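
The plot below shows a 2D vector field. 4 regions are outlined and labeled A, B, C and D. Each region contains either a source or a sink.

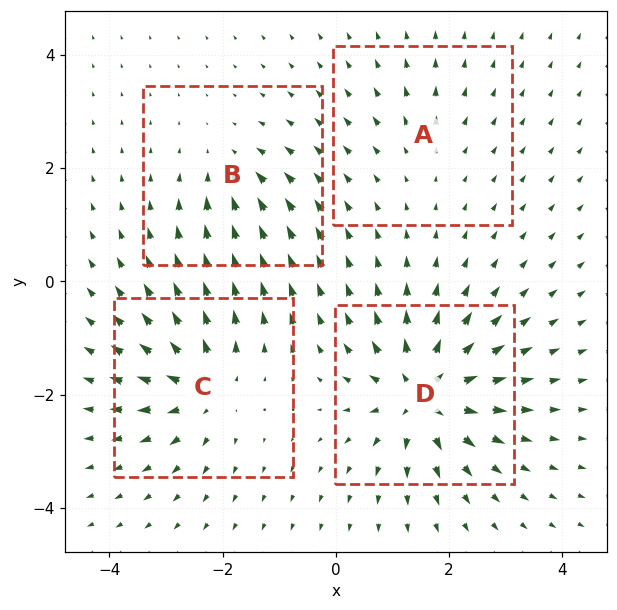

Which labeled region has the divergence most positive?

D

Divergence at each region's feature centre — A: about +2, B: about -4, C: about +7, D: about +9. Region D is most positive.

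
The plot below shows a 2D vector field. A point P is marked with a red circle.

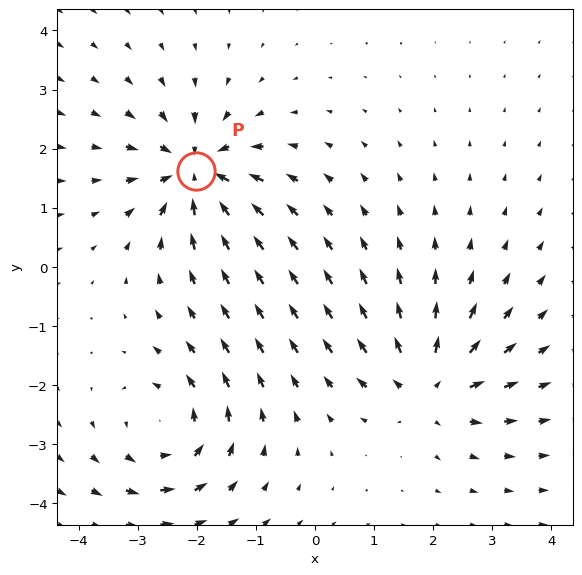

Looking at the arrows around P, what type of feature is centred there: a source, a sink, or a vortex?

sink

At P (-2.0, 1.6) the arrows converge inward. Divergence about -6, curl ≈0 — negative divergence with near-zero curl is a sink.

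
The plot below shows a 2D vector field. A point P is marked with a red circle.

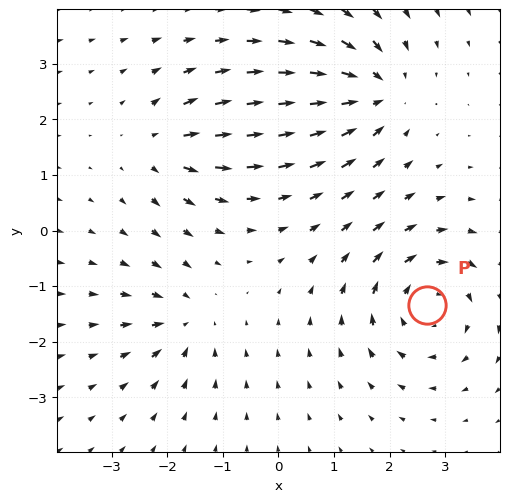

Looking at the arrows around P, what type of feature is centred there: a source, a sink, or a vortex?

vortex

At P (2.7, -1.3) the arrows circulate clockwise. Divergence ≈0, curl about -5 — near-zero divergence with nonzero curl is a vortex.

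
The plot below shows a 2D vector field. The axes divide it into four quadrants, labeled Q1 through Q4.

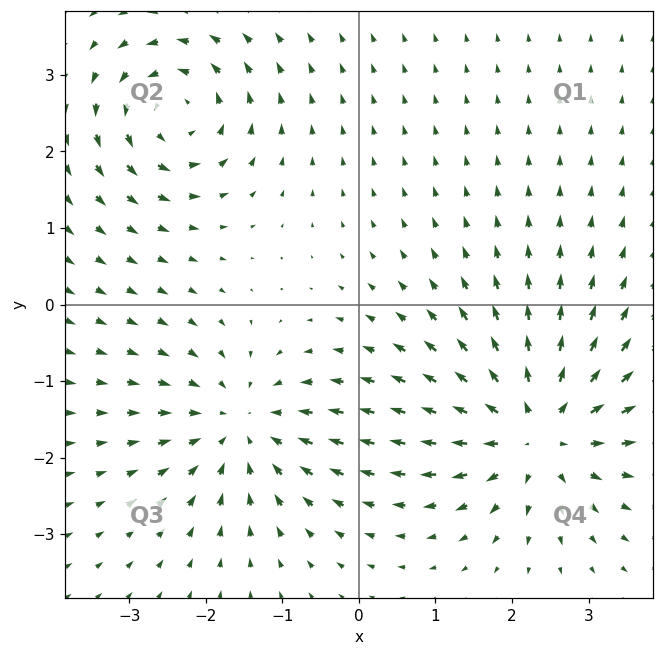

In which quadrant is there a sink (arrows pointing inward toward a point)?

The sink sits at approximately (-1.5, -1.6), which lies in quadrant Q3. The divergence there is about -4, negative as expected for a sink.

Q3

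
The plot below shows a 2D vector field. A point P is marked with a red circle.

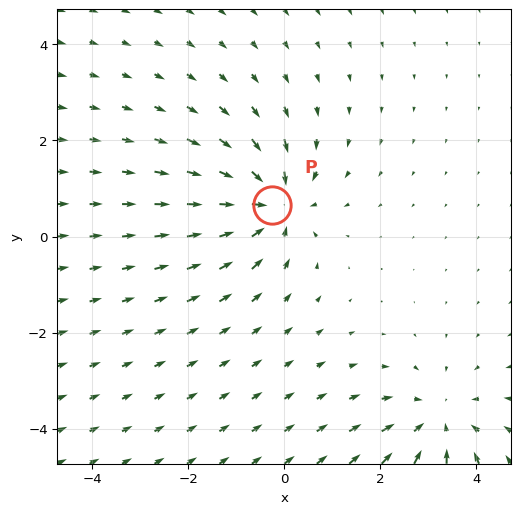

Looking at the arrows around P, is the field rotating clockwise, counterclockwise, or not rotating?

Near P at (-0.3, 0.7) the arrows show no circulation. The curl there is ≈0.

not rotating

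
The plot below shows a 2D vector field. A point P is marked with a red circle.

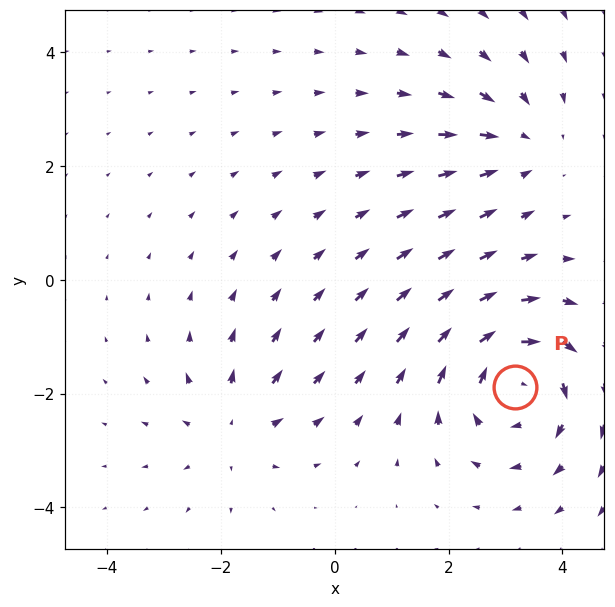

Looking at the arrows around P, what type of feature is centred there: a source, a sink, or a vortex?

At P (3.2, -1.9) the arrows circulate clockwise. Divergence ≈0, curl about -4 — near-zero divergence with nonzero curl is a vortex.

vortex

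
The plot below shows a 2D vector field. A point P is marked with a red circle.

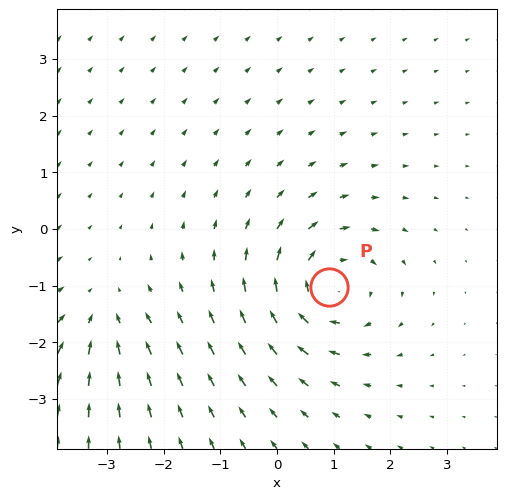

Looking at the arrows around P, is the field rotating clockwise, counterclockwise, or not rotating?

clockwise

Near P at (0.9, -1.0) the arrows circulate clockwise. The curl (z-component) there is about -5; negative curl means clockwise rotation.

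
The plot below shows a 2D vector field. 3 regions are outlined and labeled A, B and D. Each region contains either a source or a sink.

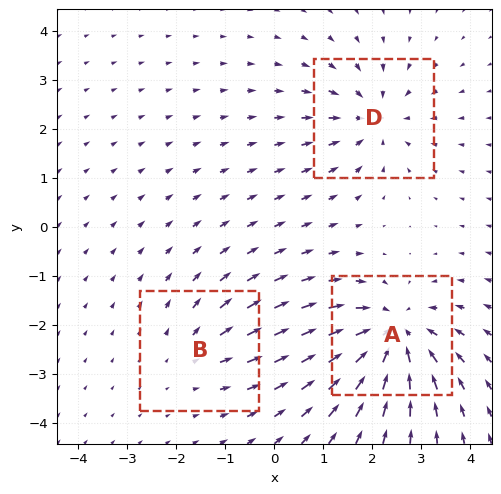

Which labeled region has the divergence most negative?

A

Divergence at each region's feature centre — A: about -5, B: about +2, D: about -4. Region A is most negative.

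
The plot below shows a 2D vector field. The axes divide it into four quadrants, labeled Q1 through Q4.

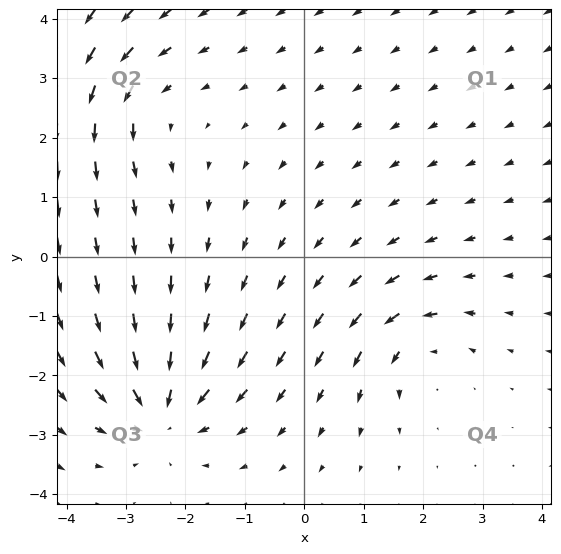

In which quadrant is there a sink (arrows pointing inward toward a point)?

Q3

The sink sits at approximately (-2.4, -2.6), which lies in quadrant Q3. The divergence there is about -5, negative as expected for a sink.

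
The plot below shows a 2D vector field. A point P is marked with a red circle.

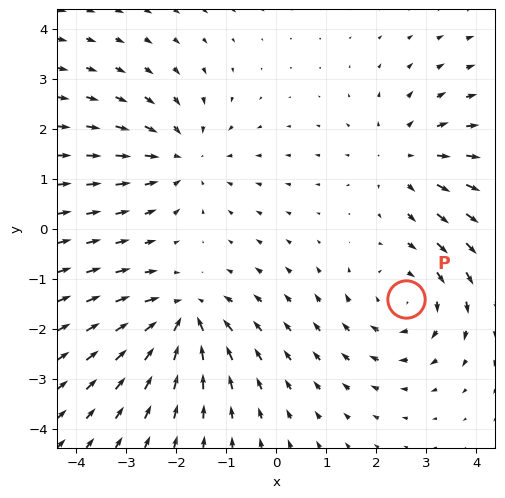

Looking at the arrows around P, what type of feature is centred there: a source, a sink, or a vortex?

At P (2.6, -1.4) the arrows circulate clockwise. Divergence ≈0, curl about -4 — near-zero divergence with nonzero curl is a vortex.

vortex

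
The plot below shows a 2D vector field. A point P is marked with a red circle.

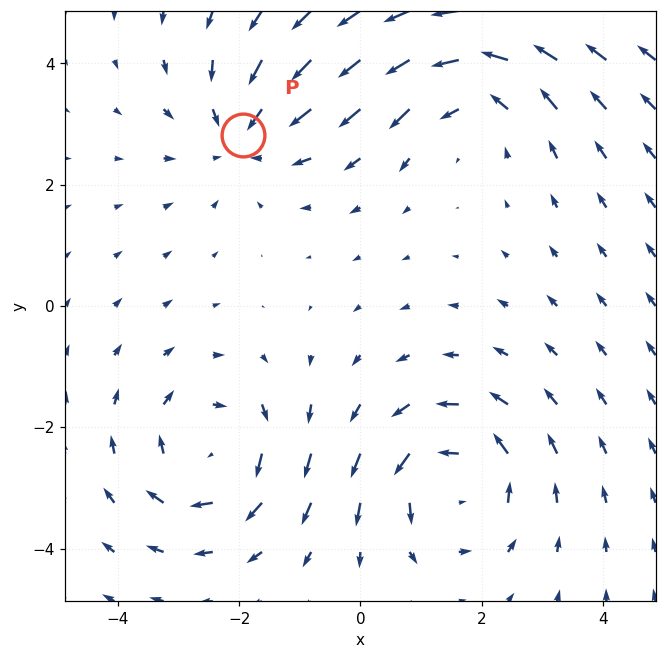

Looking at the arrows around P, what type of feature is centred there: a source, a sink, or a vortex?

At P (-1.9, 2.8) the arrows converge inward. Divergence about -3, curl ≈0 — negative divergence with near-zero curl is a sink.

sink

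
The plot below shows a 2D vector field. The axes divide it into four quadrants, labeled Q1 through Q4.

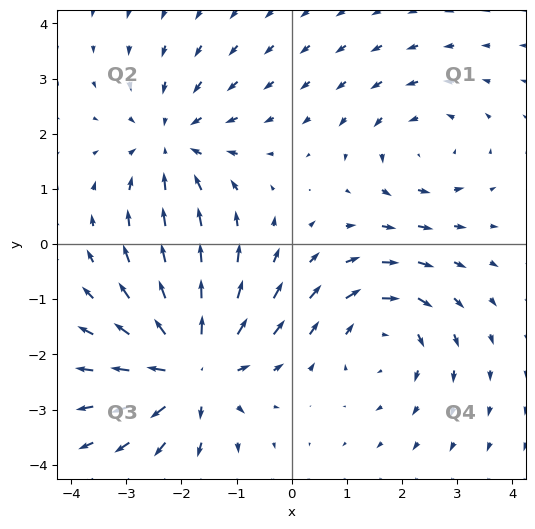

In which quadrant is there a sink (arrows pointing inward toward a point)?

The sink sits at approximately (-2.2, 1.8), which lies in quadrant Q2. The divergence there is about -3, negative as expected for a sink.

Q2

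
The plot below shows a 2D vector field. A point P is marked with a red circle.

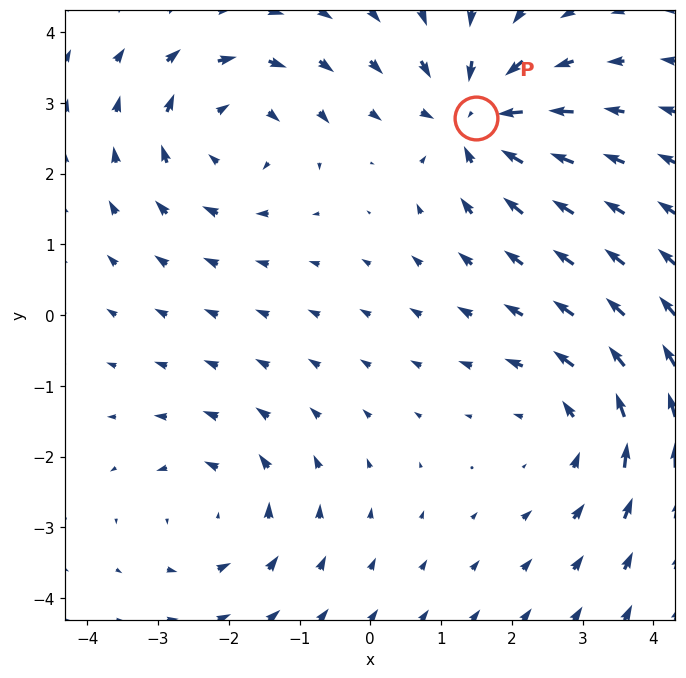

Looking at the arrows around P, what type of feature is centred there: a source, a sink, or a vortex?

sink

At P (1.5, 2.8) the arrows converge inward. Divergence about -6, curl ≈0 — negative divergence with near-zero curl is a sink.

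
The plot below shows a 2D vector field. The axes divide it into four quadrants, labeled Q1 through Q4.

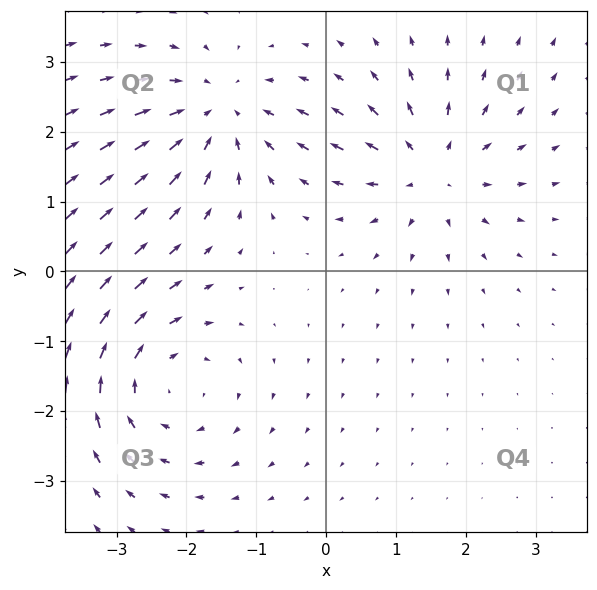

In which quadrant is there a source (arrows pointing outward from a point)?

Q1

The source sits at approximately (1.5, 1.5), which lies in quadrant Q1. The divergence there is about +4, positive as expected for a source.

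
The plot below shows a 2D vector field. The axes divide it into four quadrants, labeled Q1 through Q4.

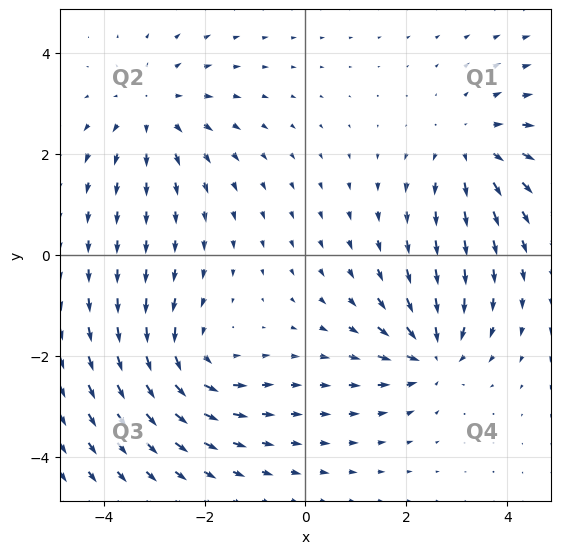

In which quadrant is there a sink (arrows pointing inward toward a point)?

The sink sits at approximately (2.5, -2.0), which lies in quadrant Q4. The divergence there is about -4, negative as expected for a sink.

Q4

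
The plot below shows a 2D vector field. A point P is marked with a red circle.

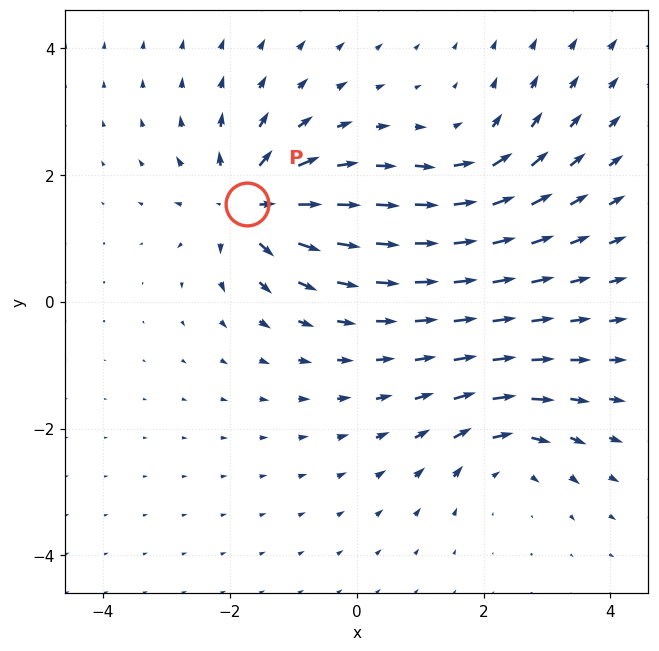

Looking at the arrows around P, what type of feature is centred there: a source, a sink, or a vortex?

source

At P (-1.7, 1.5) the arrows spread outward. Divergence about +7, curl ≈0 — positive divergence with near-zero curl is a source.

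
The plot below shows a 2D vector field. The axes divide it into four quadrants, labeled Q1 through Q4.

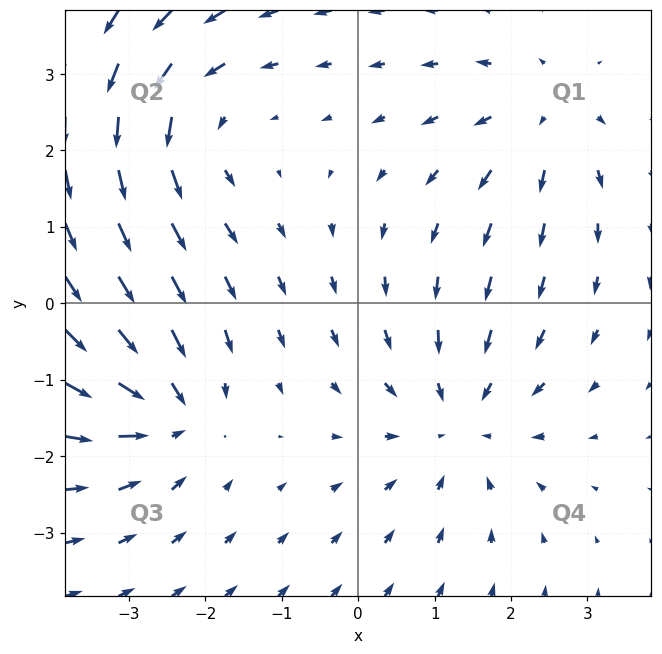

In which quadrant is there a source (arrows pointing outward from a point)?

The source sits at approximately (2.5, 2.5), which lies in quadrant Q1. The divergence there is about +3, positive as expected for a source.

Q1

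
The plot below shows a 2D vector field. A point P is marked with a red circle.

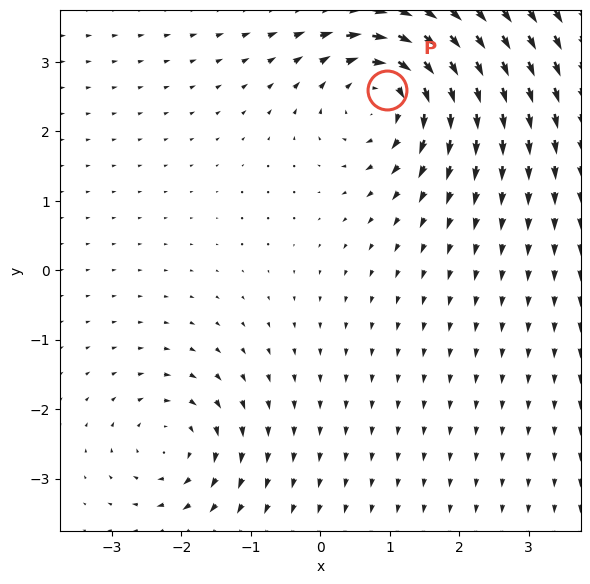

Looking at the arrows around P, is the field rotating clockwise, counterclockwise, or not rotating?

clockwise

Near P at (1.0, 2.6) the arrows circulate clockwise. The curl (z-component) there is about -5; negative curl means clockwise rotation.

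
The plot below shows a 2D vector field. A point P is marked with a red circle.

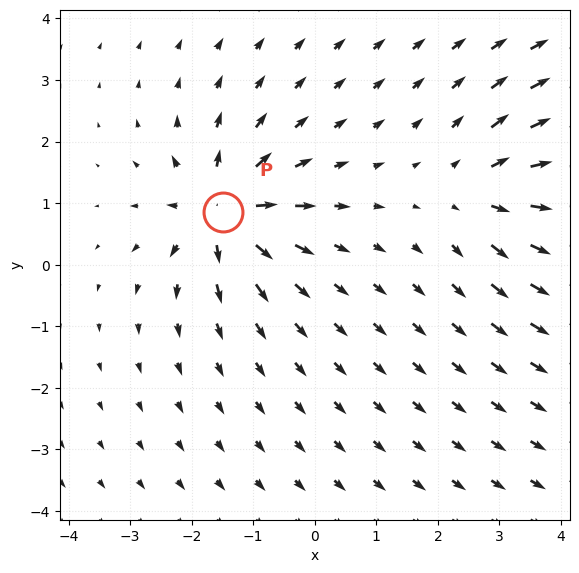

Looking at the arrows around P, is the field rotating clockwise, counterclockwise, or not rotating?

Near P at (-1.5, 0.9) the arrows show no circulation. The curl there is ≈0.

not rotating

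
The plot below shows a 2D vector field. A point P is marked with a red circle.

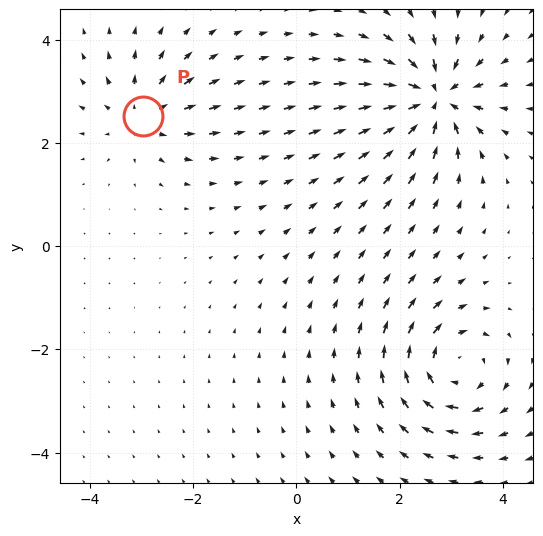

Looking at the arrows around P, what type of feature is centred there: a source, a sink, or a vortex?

source

At P (-3.0, 2.5) the arrows spread outward. Divergence about +4, curl ≈0 — positive divergence with near-zero curl is a source.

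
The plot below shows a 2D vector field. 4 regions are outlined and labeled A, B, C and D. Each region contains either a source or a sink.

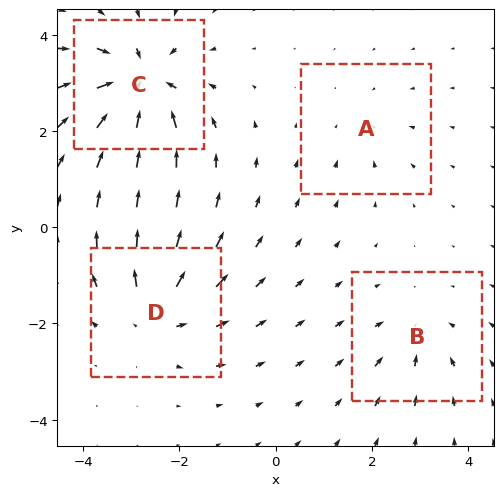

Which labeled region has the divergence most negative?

C

Divergence at each region's feature centre — A: about -2, B: about -3, C: about -7, D: about +5. Region C is most negative.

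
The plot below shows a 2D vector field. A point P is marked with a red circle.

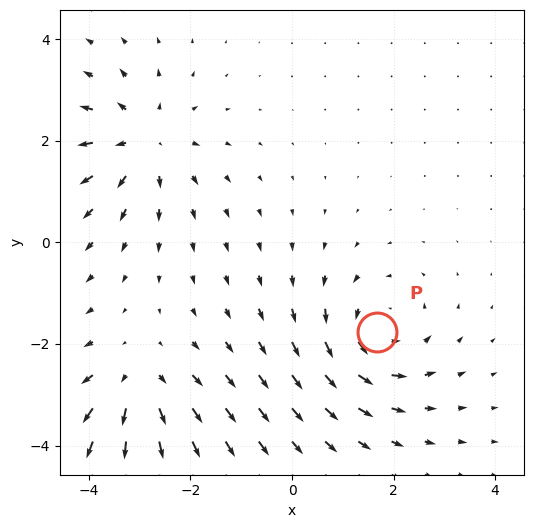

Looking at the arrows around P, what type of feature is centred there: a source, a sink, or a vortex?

vortex

At P (1.7, -1.8) the arrows circulate counterclockwise. Divergence ≈0, curl about +4 — near-zero divergence with nonzero curl is a vortex.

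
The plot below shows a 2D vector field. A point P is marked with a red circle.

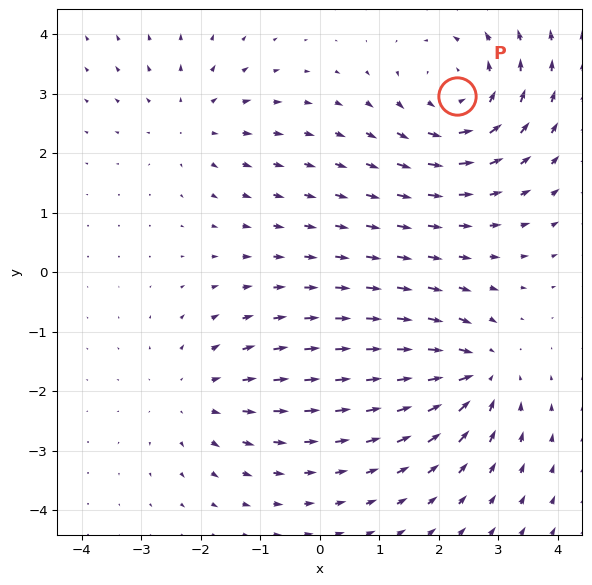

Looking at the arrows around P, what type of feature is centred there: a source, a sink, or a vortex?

vortex

At P (2.3, 3.0) the arrows circulate counterclockwise. Divergence ≈0, curl about +5 — near-zero divergence with nonzero curl is a vortex.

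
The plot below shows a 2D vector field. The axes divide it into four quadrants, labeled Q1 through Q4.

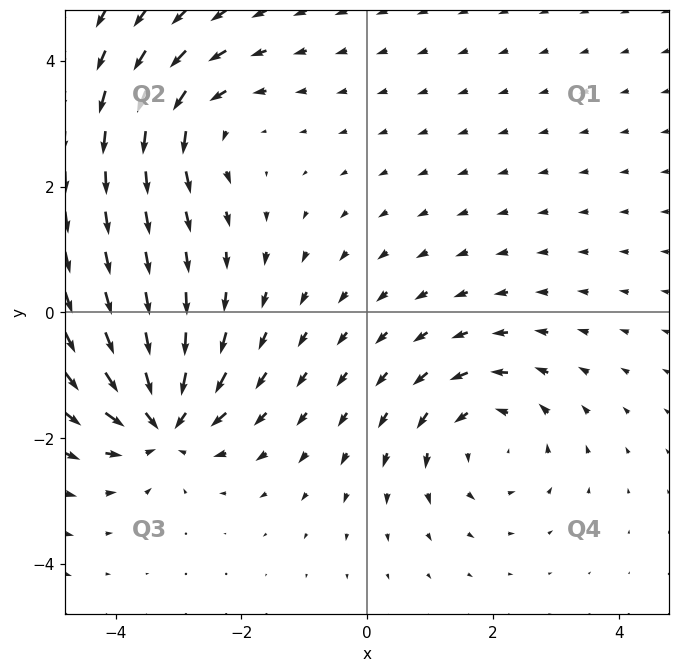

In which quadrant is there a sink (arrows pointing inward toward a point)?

Q3

The sink sits at approximately (-3.2, -1.7), which lies in quadrant Q3. The divergence there is about -7, negative as expected for a sink.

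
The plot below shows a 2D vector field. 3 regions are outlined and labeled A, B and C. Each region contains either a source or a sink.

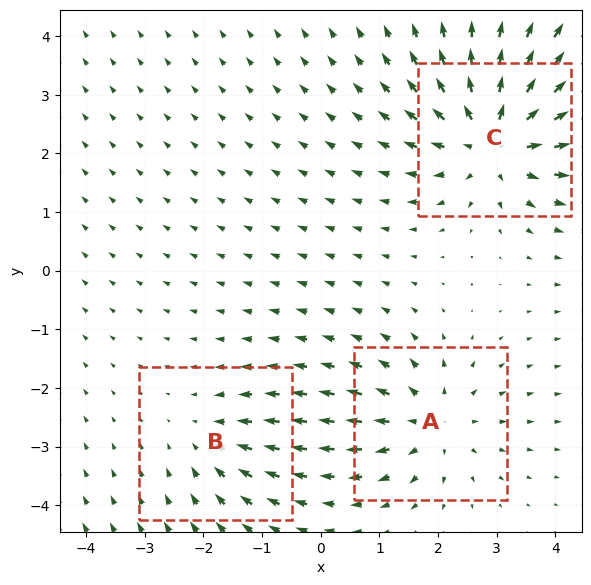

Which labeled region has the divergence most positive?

C

Divergence at each region's feature centre — A: about +3, B: about -2, C: about +5. Region C is most positive.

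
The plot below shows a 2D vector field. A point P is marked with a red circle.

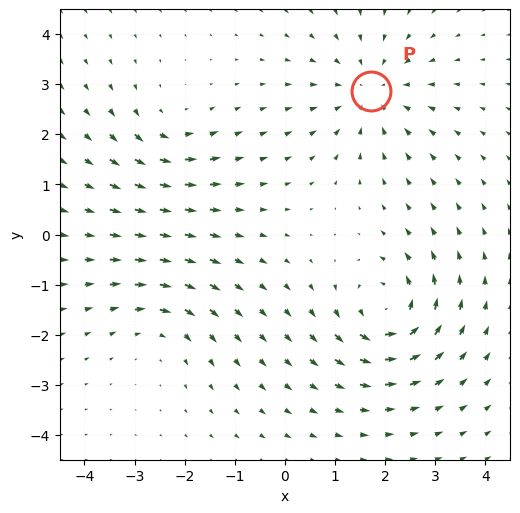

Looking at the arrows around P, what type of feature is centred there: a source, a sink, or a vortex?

sink

At P (1.7, 2.9) the arrows converge inward. Divergence about -4, curl ≈0 — negative divergence with near-zero curl is a sink.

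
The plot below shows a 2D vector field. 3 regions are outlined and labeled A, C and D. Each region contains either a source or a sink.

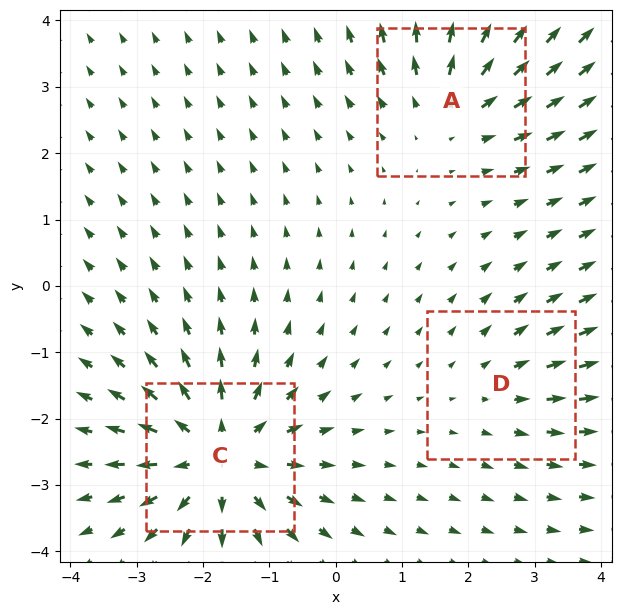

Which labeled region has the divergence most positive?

Divergence at each region's feature centre — A: about +3, C: about +5, D: about +2. Region C is most positive.

C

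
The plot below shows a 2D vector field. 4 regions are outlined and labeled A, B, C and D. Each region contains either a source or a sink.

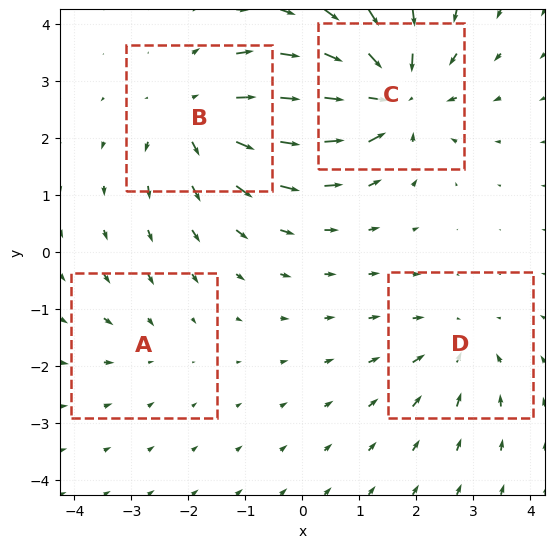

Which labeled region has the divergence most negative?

C

Divergence at each region's feature centre — A: about -2, B: about +6, C: about -7, D: about -4. Region C is most negative.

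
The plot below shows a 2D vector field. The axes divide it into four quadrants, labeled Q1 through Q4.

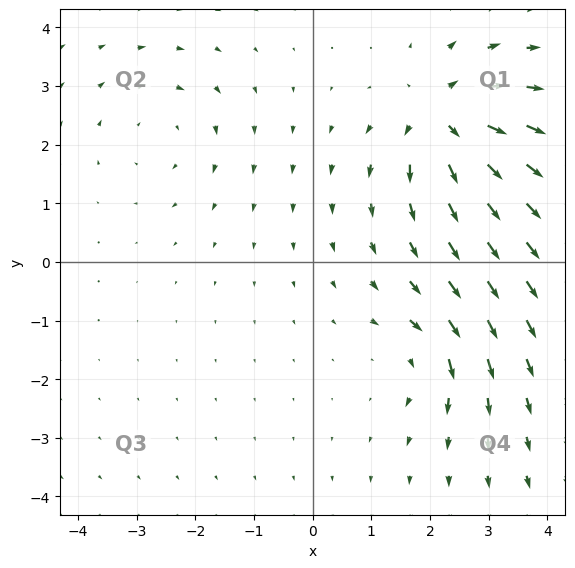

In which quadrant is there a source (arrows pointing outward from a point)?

The source sits at approximately (2.2, 2.5), which lies in quadrant Q1. The divergence there is about +6, positive as expected for a source.

Q1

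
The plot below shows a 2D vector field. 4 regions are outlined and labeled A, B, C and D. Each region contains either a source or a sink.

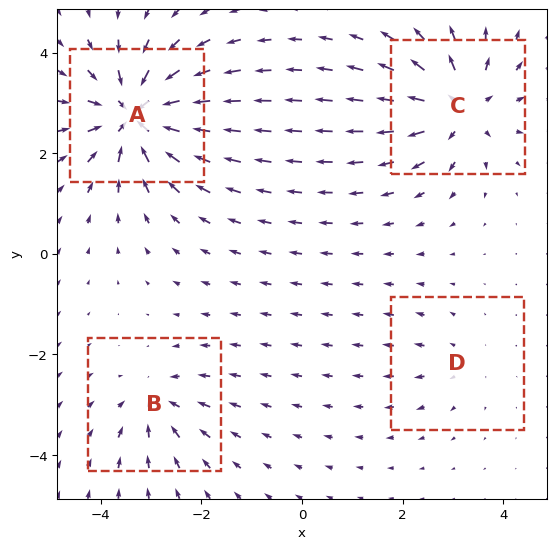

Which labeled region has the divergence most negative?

A

Divergence at each region's feature centre — A: about -8, B: about -4, C: about +6, D: about +2. Region A is most negative.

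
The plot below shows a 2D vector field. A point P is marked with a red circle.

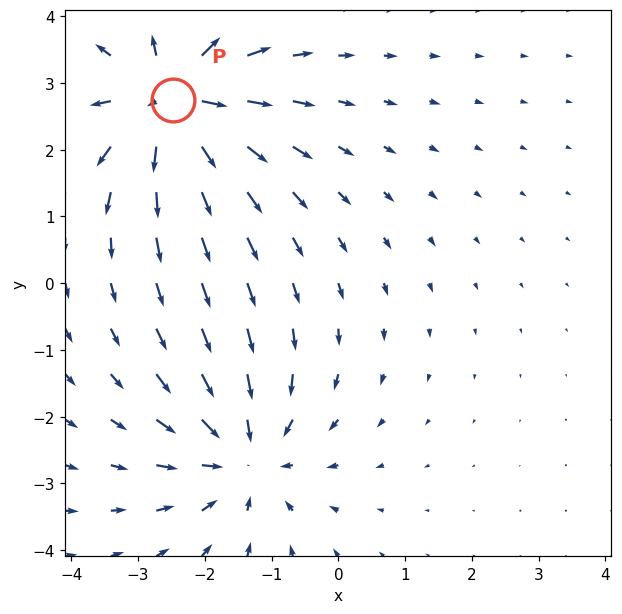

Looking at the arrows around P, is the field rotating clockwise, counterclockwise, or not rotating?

Near P at (-2.5, 2.7) the arrows show no circulation. The curl there is ≈0.

not rotating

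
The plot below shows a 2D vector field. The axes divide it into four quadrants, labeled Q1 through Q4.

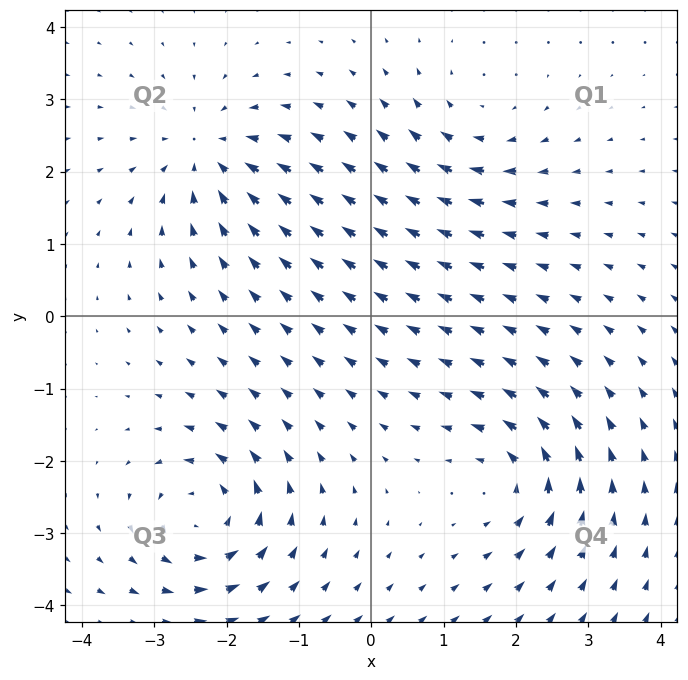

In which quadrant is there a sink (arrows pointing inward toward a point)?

Q2

The sink sits at approximately (-2.3, 2.2), which lies in quadrant Q2. The divergence there is about -5, negative as expected for a sink.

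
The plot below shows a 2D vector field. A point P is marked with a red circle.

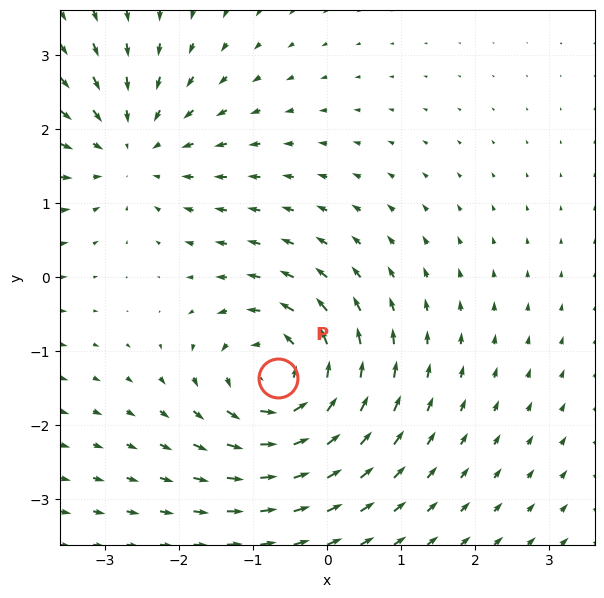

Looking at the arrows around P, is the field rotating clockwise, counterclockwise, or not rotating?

counterclockwise

Near P at (-0.7, -1.4) the arrows circulate counterclockwise. The curl (z-component) there is about +5; positive curl means counterclockwise rotation.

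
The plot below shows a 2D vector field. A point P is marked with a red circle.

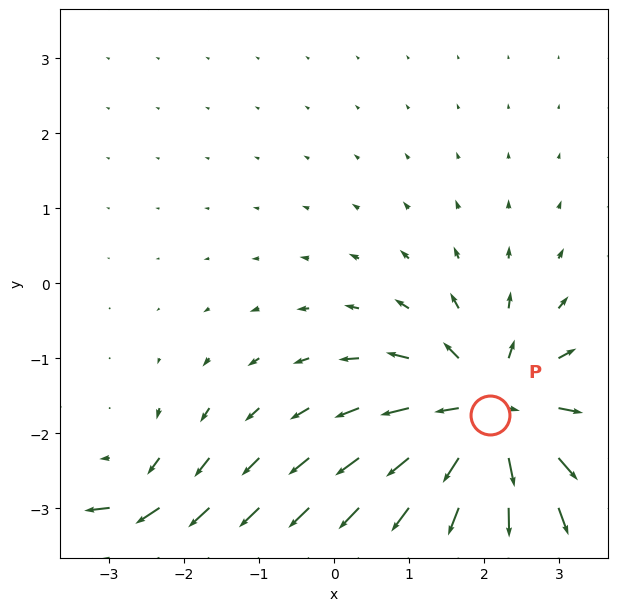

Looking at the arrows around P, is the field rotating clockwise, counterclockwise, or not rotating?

Near P at (2.1, -1.8) the arrows show no circulation. The curl there is ≈0.

not rotating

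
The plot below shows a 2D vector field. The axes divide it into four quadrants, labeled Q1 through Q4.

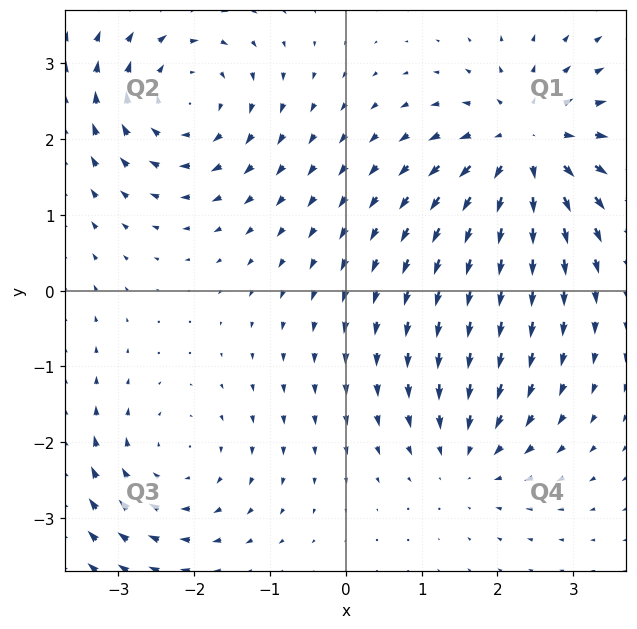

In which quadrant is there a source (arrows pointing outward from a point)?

Q1

The source sits at approximately (2.4, 1.9), which lies in quadrant Q1. The divergence there is about +5, positive as expected for a source.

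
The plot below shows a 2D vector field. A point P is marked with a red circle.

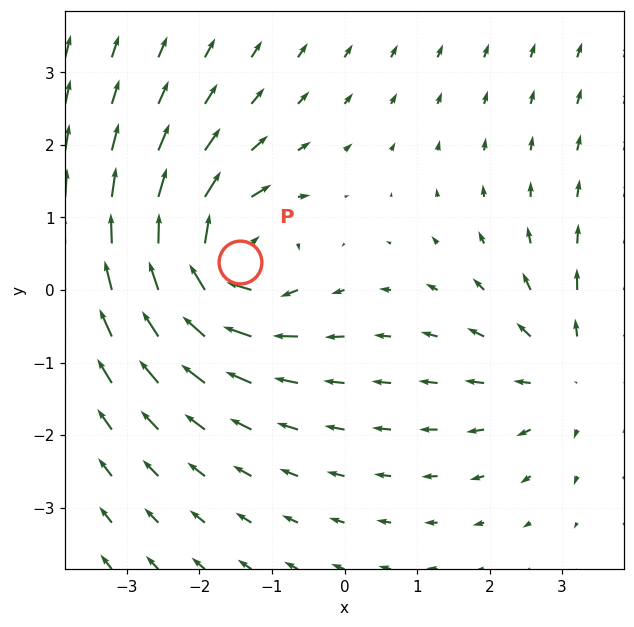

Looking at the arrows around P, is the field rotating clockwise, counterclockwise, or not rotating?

Near P at (-1.4, 0.4) the arrows circulate clockwise. The curl (z-component) there is about -5; negative curl means clockwise rotation.

clockwise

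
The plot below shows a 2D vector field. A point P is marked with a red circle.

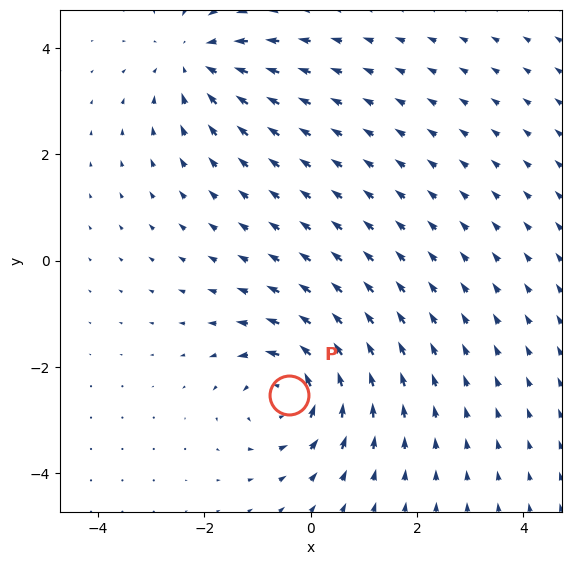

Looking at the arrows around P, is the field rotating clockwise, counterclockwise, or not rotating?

Near P at (-0.4, -2.5) the arrows circulate counterclockwise. The curl (z-component) there is about +5; positive curl means counterclockwise rotation.

counterclockwise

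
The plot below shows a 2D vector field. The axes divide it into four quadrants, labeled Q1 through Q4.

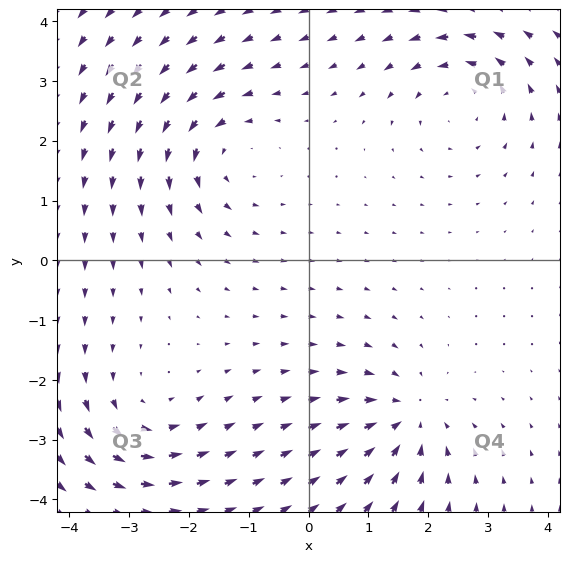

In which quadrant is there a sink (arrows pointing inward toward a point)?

Q4

The sink sits at approximately (1.6, -2.7), which lies in quadrant Q4. The divergence there is about -5, negative as expected for a sink.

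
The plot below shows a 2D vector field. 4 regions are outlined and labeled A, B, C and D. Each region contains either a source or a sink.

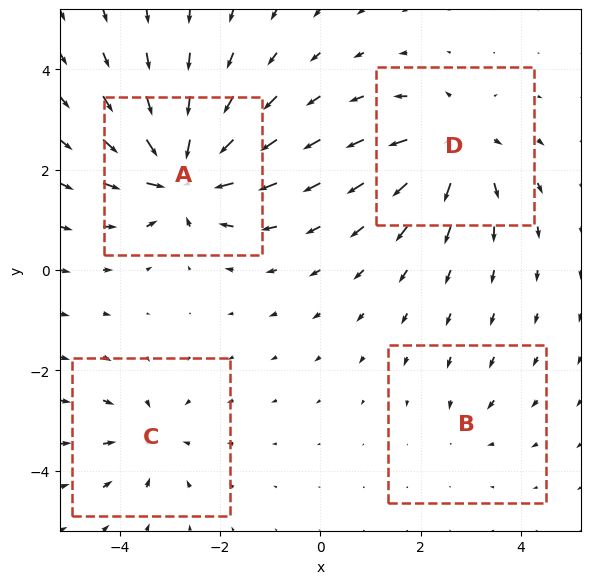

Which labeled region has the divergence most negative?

Divergence at each region's feature centre — A: about -8, B: about -2, C: about -4, D: about +5. Region A is most negative.

A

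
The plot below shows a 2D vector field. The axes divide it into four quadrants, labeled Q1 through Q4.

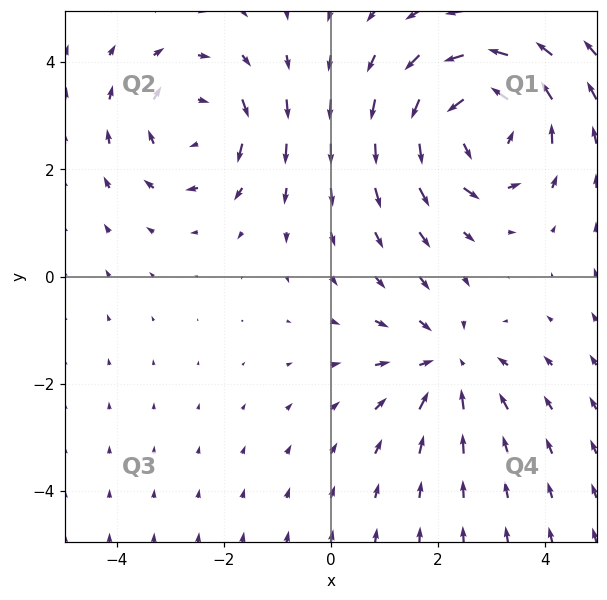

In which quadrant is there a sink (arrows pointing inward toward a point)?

The sink sits at approximately (2.2, -1.6), which lies in quadrant Q4. The divergence there is about -3, negative as expected for a sink.

Q4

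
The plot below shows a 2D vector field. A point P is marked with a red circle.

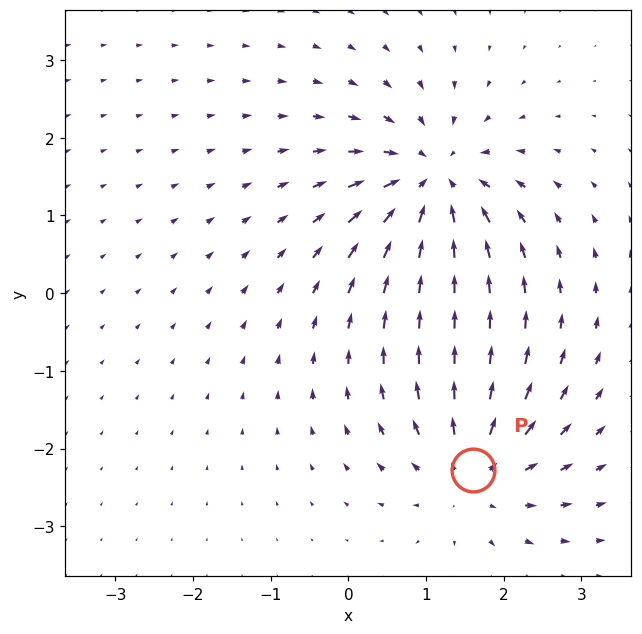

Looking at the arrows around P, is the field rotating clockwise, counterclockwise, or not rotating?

Near P at (1.6, -2.3) the arrows show no circulation. The curl there is ≈0.

not rotating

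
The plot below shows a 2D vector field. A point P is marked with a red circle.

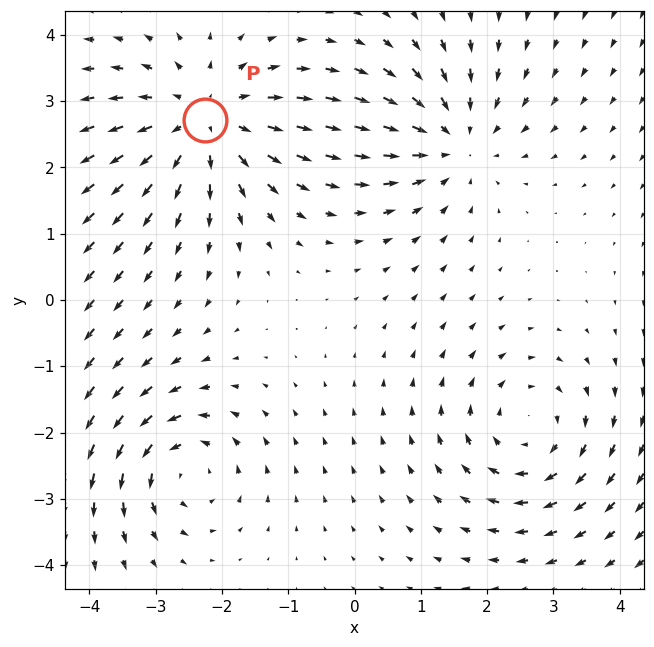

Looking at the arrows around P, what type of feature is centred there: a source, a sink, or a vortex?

At P (-2.3, 2.7) the arrows spread outward. Divergence about +4, curl ≈0 — positive divergence with near-zero curl is a source.

source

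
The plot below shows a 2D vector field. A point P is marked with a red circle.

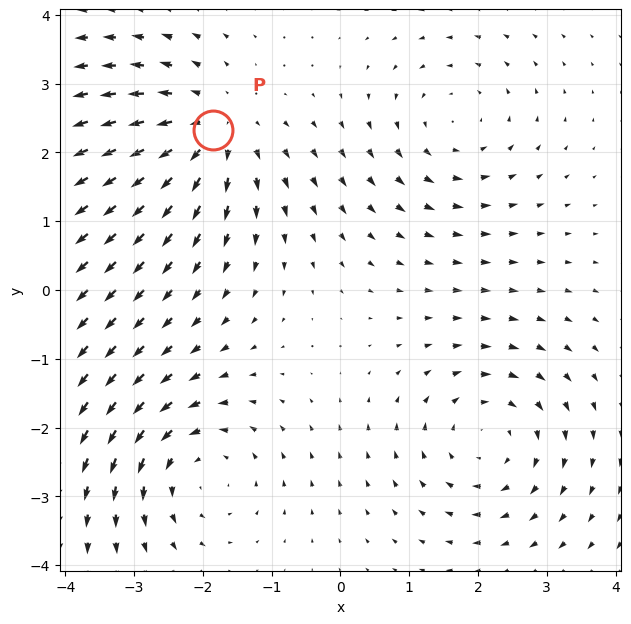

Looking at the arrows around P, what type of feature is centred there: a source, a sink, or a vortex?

At P (-1.9, 2.3) the arrows spread outward. Divergence about +4, curl ≈0 — positive divergence with near-zero curl is a source.

source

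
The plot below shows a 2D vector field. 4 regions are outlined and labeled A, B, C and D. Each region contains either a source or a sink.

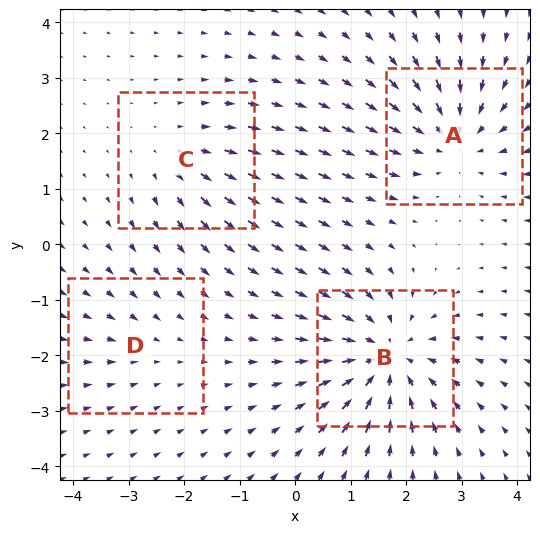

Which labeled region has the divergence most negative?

B

Divergence at each region's feature centre — A: about -5, B: about -6, C: about +3, D: about -2. Region B is most negative.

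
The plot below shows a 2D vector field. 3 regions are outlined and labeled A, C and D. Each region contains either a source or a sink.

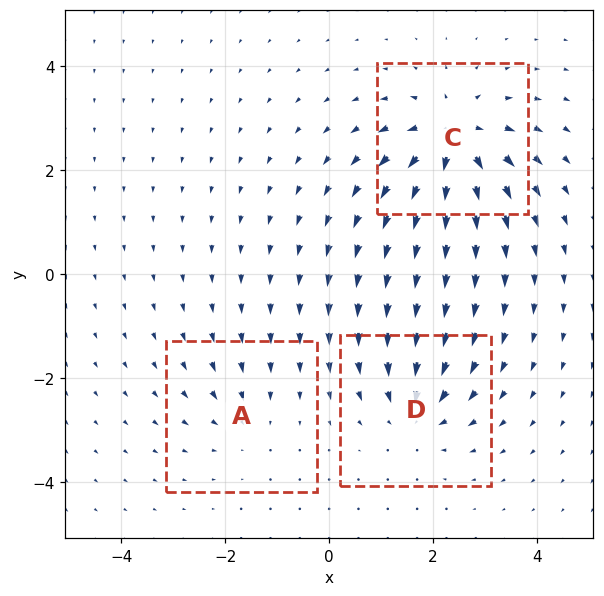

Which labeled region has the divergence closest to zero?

A

Divergence at each region's feature centre — A: about -2, C: about +6, D: about -4. Region A is closest to zero.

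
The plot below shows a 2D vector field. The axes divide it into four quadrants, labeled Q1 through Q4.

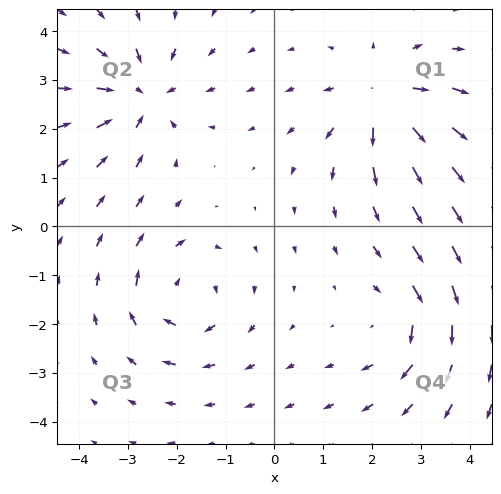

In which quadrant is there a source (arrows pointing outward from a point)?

Q1

The source sits at approximately (2.3, 2.6), which lies in quadrant Q1. The divergence there is about +5, positive as expected for a source.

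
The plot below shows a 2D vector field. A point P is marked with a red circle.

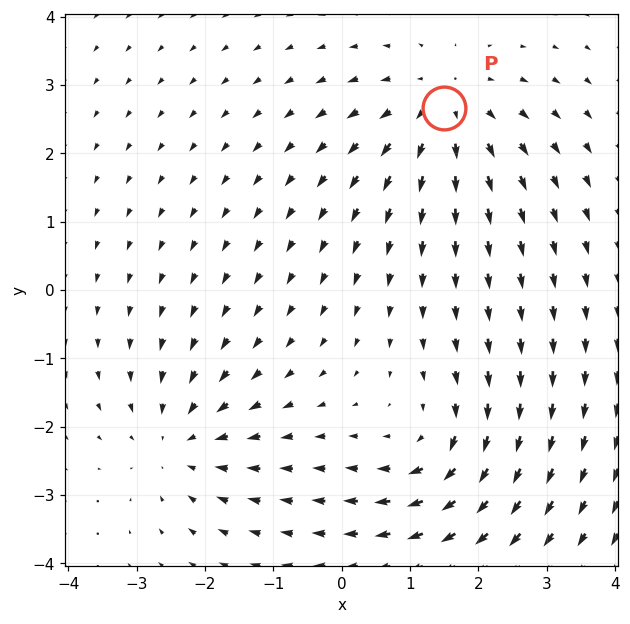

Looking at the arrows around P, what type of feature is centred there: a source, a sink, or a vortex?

source

At P (1.5, 2.7) the arrows spread outward. Divergence about +4, curl ≈0 — positive divergence with near-zero curl is a source.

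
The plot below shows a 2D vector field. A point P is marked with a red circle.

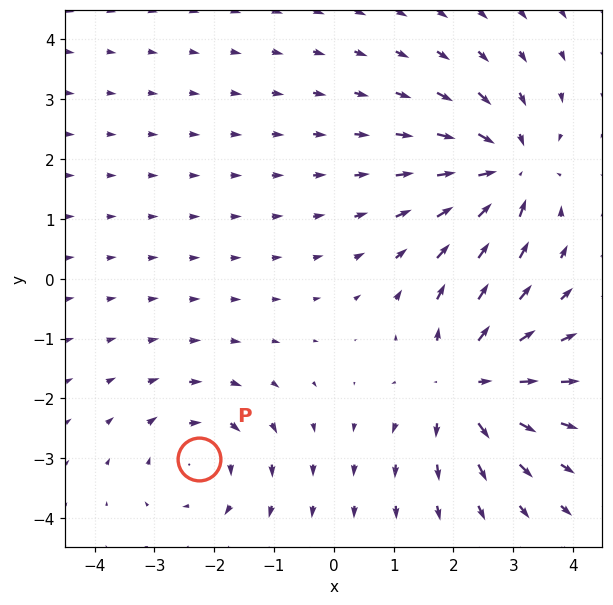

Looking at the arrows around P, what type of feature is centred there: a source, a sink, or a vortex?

vortex

At P (-2.3, -3.0) the arrows circulate clockwise. Divergence ≈0, curl about -3 — near-zero divergence with nonzero curl is a vortex.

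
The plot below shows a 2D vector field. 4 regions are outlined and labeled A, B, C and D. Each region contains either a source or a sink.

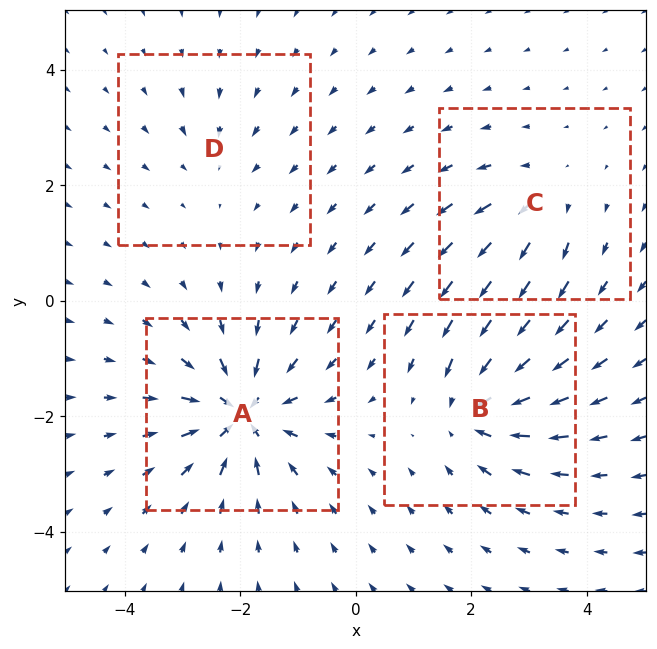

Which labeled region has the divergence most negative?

Divergence at each region's feature centre — A: about -8, B: about -6, C: about +4, D: about -2. Region A is most negative.

A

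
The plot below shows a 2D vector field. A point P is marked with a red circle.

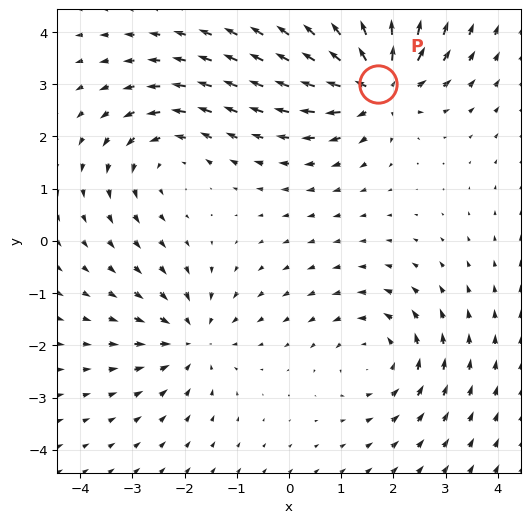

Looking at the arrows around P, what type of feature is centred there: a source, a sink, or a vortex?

source

At P (1.7, 3.0) the arrows spread outward. Divergence about +7, curl ≈0 — positive divergence with near-zero curl is a source.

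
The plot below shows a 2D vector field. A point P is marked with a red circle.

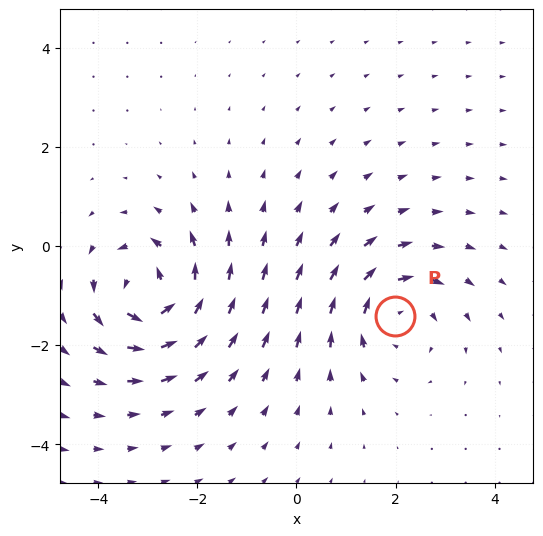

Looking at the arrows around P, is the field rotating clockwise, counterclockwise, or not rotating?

Near P at (2.0, -1.4) the arrows circulate clockwise. The curl (z-component) there is about -3; negative curl means clockwise rotation.

clockwise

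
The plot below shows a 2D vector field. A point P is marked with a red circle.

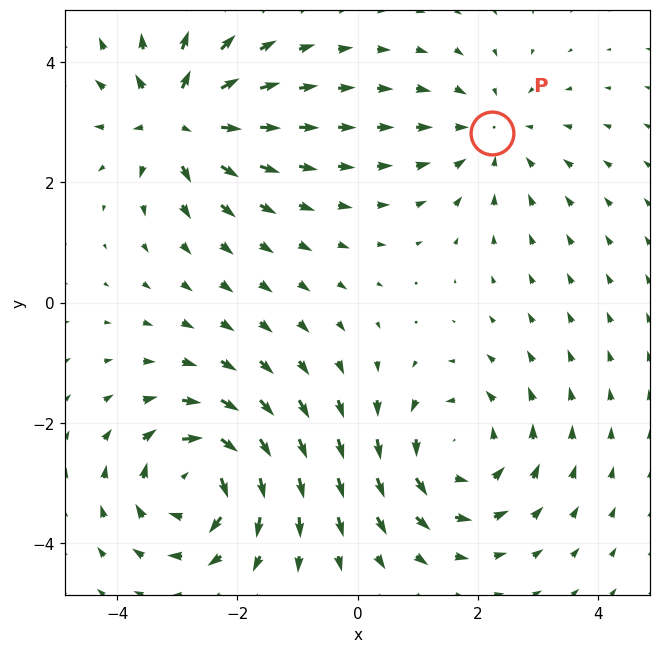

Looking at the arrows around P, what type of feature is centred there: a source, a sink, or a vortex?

At P (2.2, 2.8) the arrows converge inward. Divergence about -3, curl ≈0 — negative divergence with near-zero curl is a sink.

sink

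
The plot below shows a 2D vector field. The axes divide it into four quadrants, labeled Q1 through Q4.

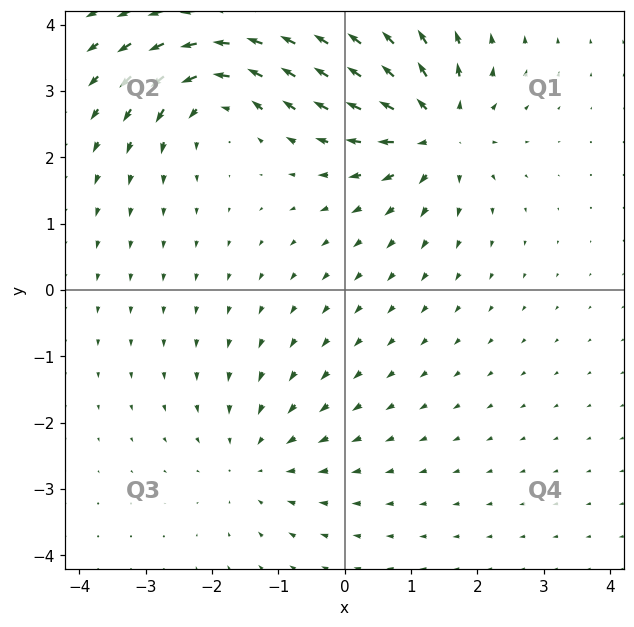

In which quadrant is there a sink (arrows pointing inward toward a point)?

The sink sits at approximately (-1.4, -2.6), which lies in quadrant Q3. The divergence there is about -3, negative as expected for a sink.

Q3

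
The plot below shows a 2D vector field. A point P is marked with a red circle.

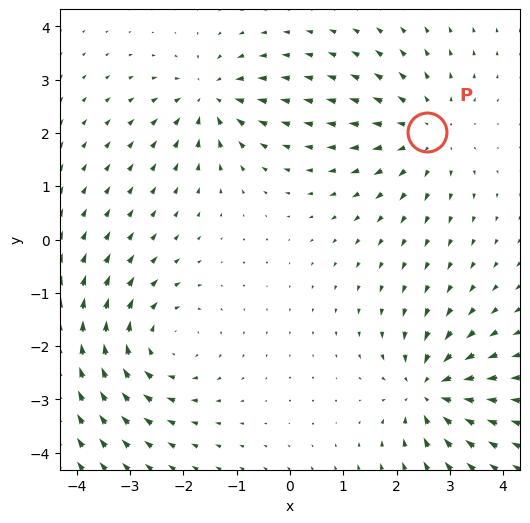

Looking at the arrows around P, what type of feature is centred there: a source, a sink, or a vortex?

At P (2.6, 2.0) the arrows spread outward. Divergence about +3, curl ≈0 — positive divergence with near-zero curl is a source.

source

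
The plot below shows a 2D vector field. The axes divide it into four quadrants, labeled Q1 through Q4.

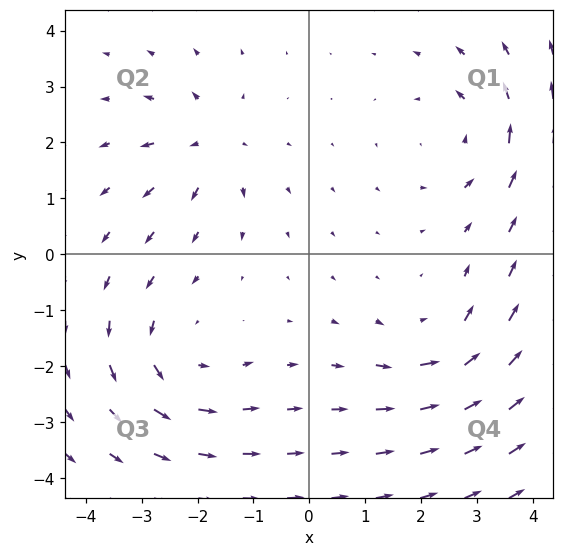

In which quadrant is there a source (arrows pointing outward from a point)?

The source sits at approximately (-1.8, 2.0), which lies in quadrant Q2. The divergence there is about +4, positive as expected for a source.

Q2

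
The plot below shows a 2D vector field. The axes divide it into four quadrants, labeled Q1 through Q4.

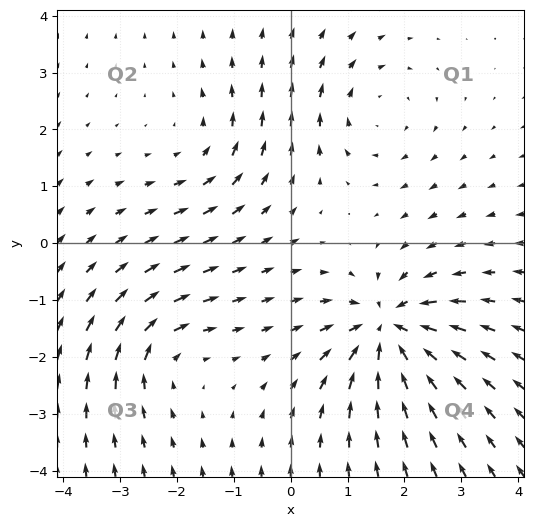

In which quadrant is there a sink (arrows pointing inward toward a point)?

The sink sits at approximately (1.7, -1.5), which lies in quadrant Q4. The divergence there is about -6, negative as expected for a sink.

Q4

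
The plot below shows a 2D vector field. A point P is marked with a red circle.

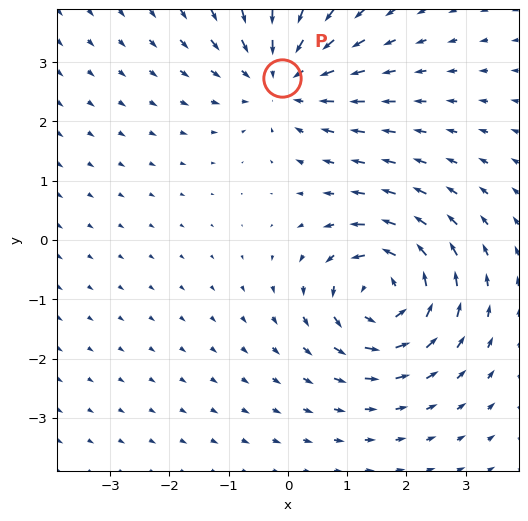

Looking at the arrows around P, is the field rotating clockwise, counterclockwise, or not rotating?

not rotating

Near P at (-0.1, 2.7) the arrows show no circulation. The curl there is ≈0.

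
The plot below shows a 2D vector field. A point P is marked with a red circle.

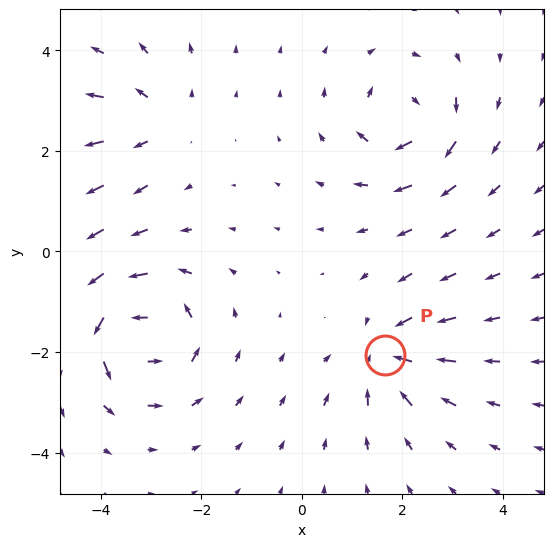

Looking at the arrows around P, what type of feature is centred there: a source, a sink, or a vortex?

At P (1.7, -2.1) the arrows converge inward. Divergence about -4, curl ≈0 — negative divergence with near-zero curl is a sink.

sink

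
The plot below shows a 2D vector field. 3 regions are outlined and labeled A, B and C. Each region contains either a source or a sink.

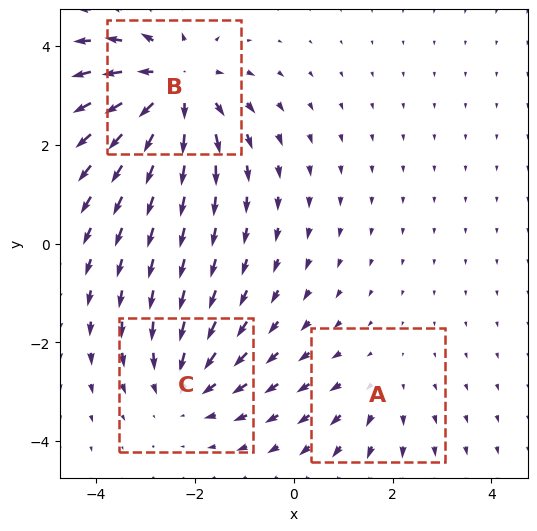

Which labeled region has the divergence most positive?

Divergence at each region's feature centre — A: about +2, B: about +4, C: about -3. Region B is most positive.

B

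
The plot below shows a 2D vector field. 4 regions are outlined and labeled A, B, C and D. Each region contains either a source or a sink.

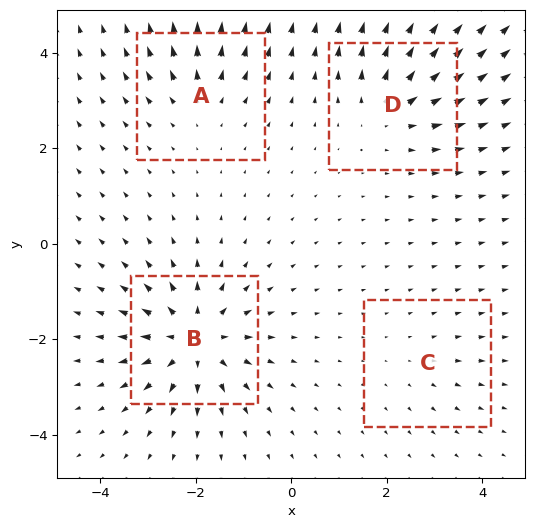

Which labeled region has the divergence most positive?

B

Divergence at each region's feature centre — A: about +4, B: about +8, C: about +2, D: about +5. Region B is most positive.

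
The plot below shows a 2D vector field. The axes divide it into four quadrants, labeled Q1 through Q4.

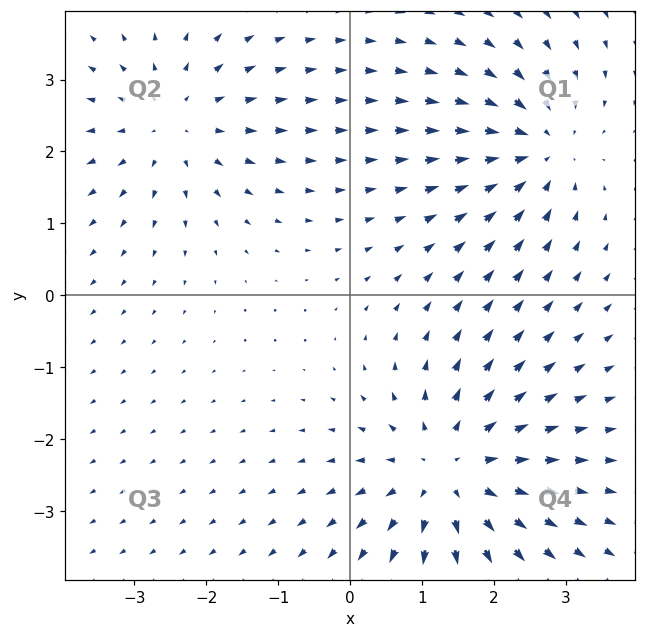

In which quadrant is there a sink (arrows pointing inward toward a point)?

Q1

The sink sits at approximately (2.6, 2.0), which lies in quadrant Q1. The divergence there is about -4, negative as expected for a sink.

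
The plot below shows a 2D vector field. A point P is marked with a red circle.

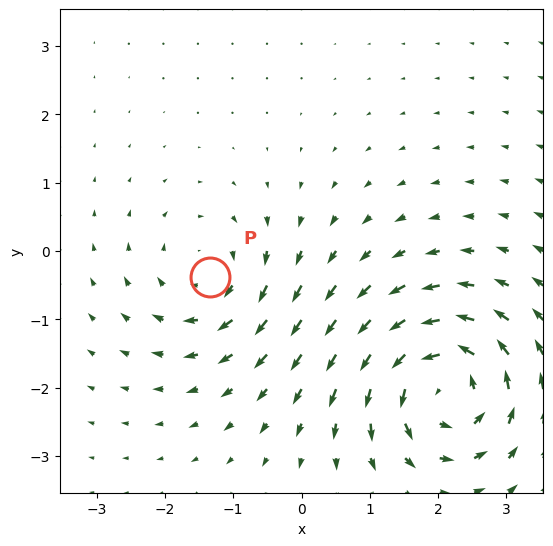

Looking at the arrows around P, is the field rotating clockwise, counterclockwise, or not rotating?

Near P at (-1.3, -0.4) the arrows circulate clockwise. The curl (z-component) there is about -4; negative curl means clockwise rotation.

clockwise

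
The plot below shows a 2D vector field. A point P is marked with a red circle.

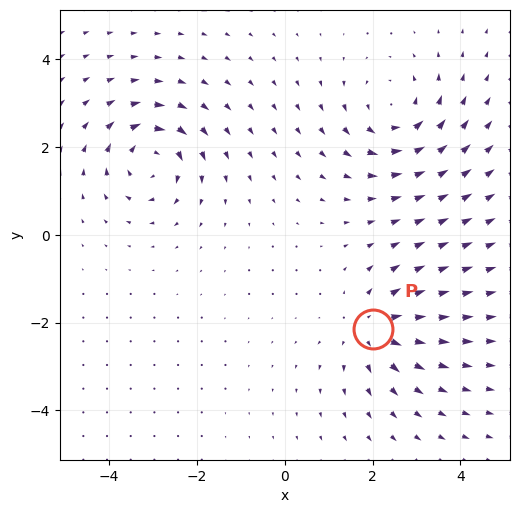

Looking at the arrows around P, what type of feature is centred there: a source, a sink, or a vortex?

At P (2.0, -2.1) the arrows spread outward. Divergence about +5, curl ≈0 — positive divergence with near-zero curl is a source.

source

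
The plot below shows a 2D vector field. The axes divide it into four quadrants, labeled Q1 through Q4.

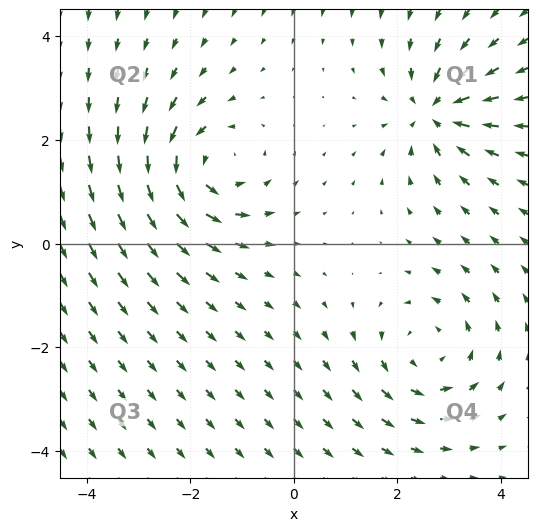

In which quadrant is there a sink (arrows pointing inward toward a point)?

Q1

The sink sits at approximately (2.7, 2.6), which lies in quadrant Q1. The divergence there is about -5, negative as expected for a sink.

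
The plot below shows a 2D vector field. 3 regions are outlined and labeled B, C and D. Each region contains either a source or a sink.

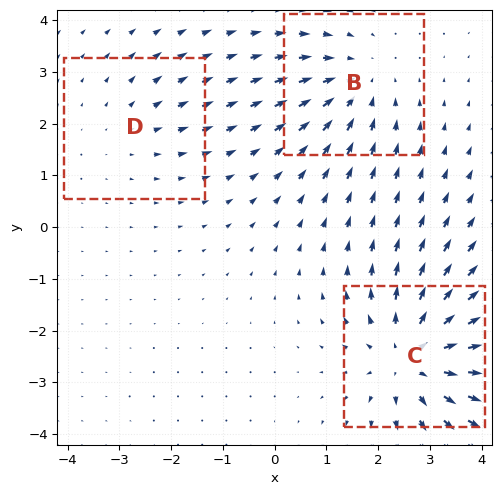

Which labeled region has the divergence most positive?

Divergence at each region's feature centre — B: about -3, C: about +4, D: about +2. Region C is most positive.

C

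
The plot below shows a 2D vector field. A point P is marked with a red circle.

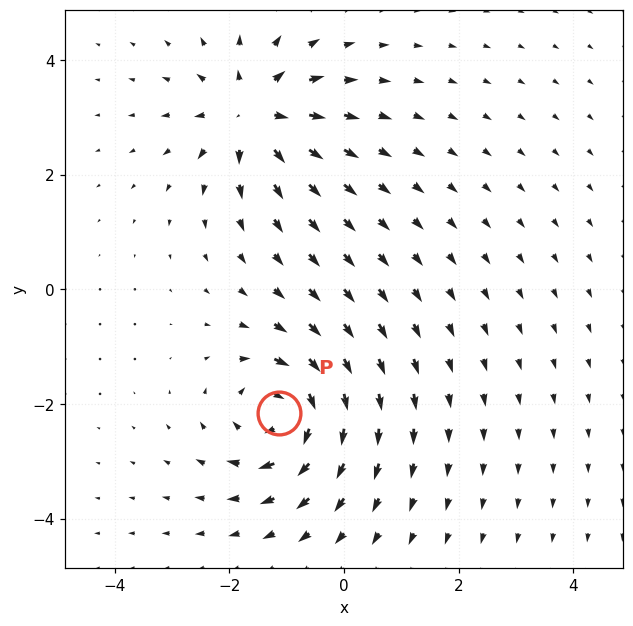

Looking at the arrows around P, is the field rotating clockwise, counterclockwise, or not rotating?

Near P at (-1.1, -2.2) the arrows circulate clockwise. The curl (z-component) there is about -6; negative curl means clockwise rotation.

clockwise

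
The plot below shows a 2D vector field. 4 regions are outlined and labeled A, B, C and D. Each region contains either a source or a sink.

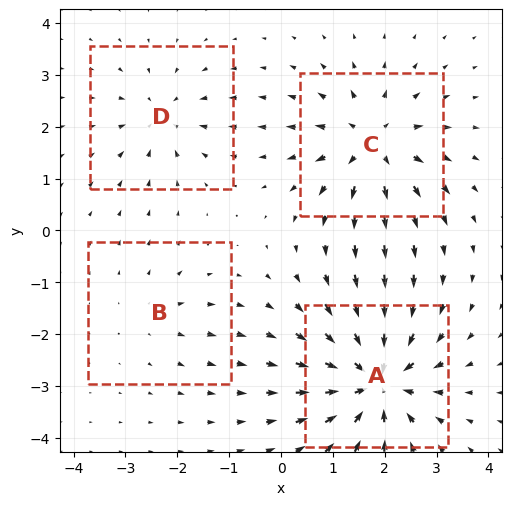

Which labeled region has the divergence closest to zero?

Divergence at each region's feature centre — A: about -8, B: about +2, C: about +6, D: about -4. Region B is closest to zero.

B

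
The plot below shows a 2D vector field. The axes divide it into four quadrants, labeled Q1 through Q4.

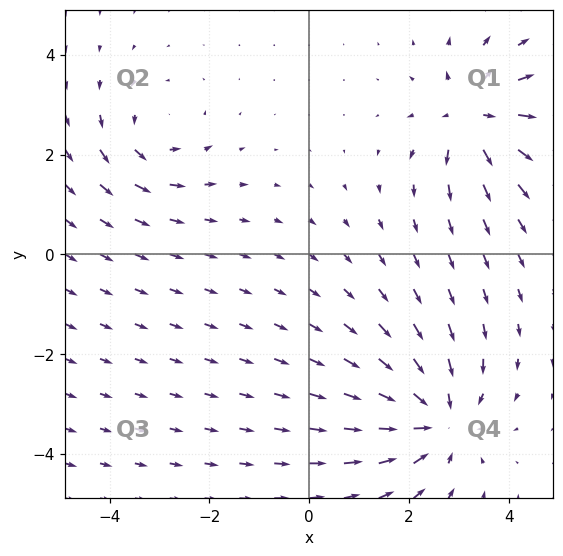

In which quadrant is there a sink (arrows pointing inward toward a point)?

The sink sits at approximately (2.6, -3.3), which lies in quadrant Q4. The divergence there is about -4, negative as expected for a sink.

Q4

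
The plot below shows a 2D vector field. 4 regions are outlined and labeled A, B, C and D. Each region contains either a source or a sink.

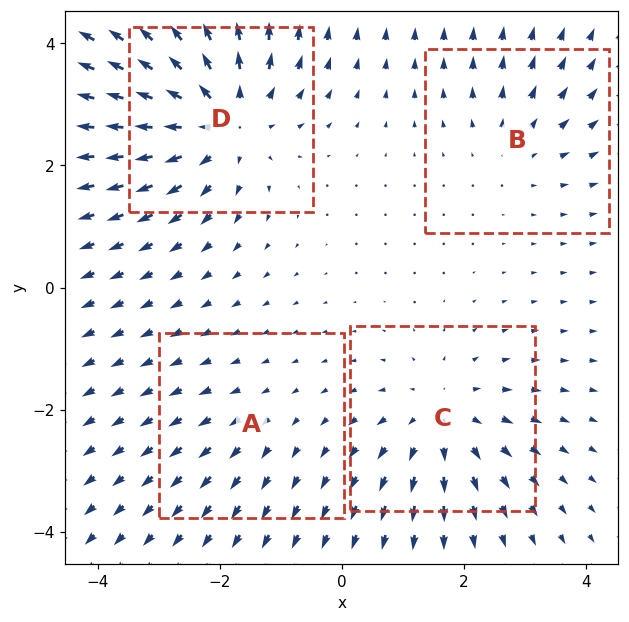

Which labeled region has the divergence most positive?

D

Divergence at each region's feature centre — A: about +2, B: about +3, C: about +4, D: about +6. Region D is most positive.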